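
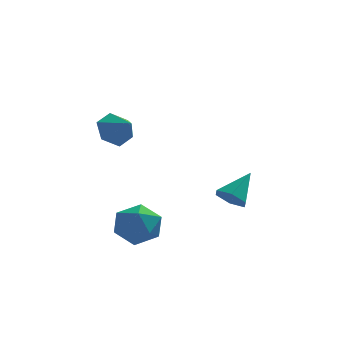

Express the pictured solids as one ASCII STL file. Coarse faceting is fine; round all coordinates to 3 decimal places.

solid 
facet normal -0.472 -0.579 -0.665
outer loop
vertex 4.166 1.476 -3.679
vertex 3.553 1.335 -3.121
vertex 3.499 1.986 -3.65
endloop
endfacet
facet normal 0.532 0.721 -0.445
outer loop
vertex 4.166 1.476 -3.679
vertex 3.499 1.986 -3.65
vertex 4.407 2.385 -1.919
endloop
endfacet
facet normal -0.472 -0.579 -0.665
outer loop
vertex 3.499 1.986 -3.65
vertex 3.553 1.335 -3.121
vertex 2.887 1.845 -3.093
endloop
endfacet
facet normal -0.285 0.956 -0.071
outer loop
vertex 3.499 1.986 -3.65
vertex 2.887 1.845 -3.093
vertex 4.407 2.385 -1.919
endloop
endfacet
facet normal -0.472 -0.580 -0.664
outer loop
vertex 2.887 1.845 -3.093
vertex 3.553 1.335 -3.121
vertex 2.941 1.195 -2.564
endloop
endfacet
facet normal -0.640 0.452 0.621
outer loop
vertex 2.887 1.845 -3.093
vertex 2.941 1.195 -2.564
vertex 4.407 2.385 -1.919
endloop
endfacet
facet normal -0.472 -0.580 -0.664
outer loop
vertex 2.941 1.195 -2.564
vertex 3.553 1.335 -3.121
vertex 3.607 0.685 -2.592
endloop
endfacet
facet normal -0.181 -0.287 0.941
outer loop
vertex 2.941 1.195 -2.564
vertex 3.607 0.685 -2.592
vertex 4.407 2.385 -1.919
endloop
endfacet
facet normal -0.472 -0.580 -0.664
outer loop
vertex 3.607 0.685 -2.592
vertex 3.553 1.335 -3.121
vertex 4.22 0.825 -3.15
endloop
endfacet
facet normal 0.636 -0.524 0.567
outer loop
vertex 3.607 0.685 -2.592
vertex 4.22 0.825 -3.15
vertex 4.407 2.385 -1.919
endloop
endfacet
facet normal -0.472 -0.579 -0.665
outer loop
vertex 4.22 0.825 -3.15
vertex 3.553 1.335 -3.121
vertex 4.166 1.476 -3.679
endloop
endfacet
facet normal 0.992 -0.020 -0.126
outer loop
vertex 4.22 0.825 -3.15
vertex 4.166 1.476 -3.679
vertex 4.407 2.385 -1.919
endloop
endfacet
facet normal -0.260 -0.051 0.964
outer loop
vertex -0.124 -2.253 -2.149
vertex -1.11 -2.803 -2.444
vertex -0.146 -3.418 -2.216
endloop
endfacet
facet normal 0.448 -0.060 0.892
outer loop
vertex -0.124 -2.253 -2.149
vertex -0.146 -3.418 -2.216
vertex 0.768 -2.826 -2.636
endloop
endfacet
facet normal 0.643 0.535 0.548
outer loop
vertex -0.124 -2.253 -2.149
vertex 0.768 -2.826 -2.636
vertex 0.368 -1.845 -3.125
endloop
endfacet
facet normal 0.053 0.911 0.408
outer loop
vertex -0.124 -2.253 -2.149
vertex 0.368 -1.845 -3.125
vertex -0.793 -1.83 -3.007
endloop
endfacet
facet normal -0.506 0.550 0.665
outer loop
vertex -0.124 -2.253 -2.149
vertex -0.793 -1.83 -3.007
vertex -1.11 -2.803 -2.444
endloop
endfacet
facet normal 0.621 -0.617 0.482
outer loop
vertex 0.768 -2.826 -2.636
vertex -0.146 -3.418 -2.216
vertex 0.333 -3.73 -3.233
endloop
endfacet
facet normal -0.527 -0.603 0.599
outer loop
vertex -0.146 -3.418 -2.216
vertex -1.11 -2.803 -2.444
vertex -0.828 -3.715 -3.115
endloop
endfacet
facet normal -0.923 0.368 0.116
outer loop
vertex -1.11 -2.803 -2.444
vertex -0.793 -1.83 -3.007
vertex -1.228 -2.734 -3.604
endloop
endfacet
facet normal -0.018 0.953 -0.301
outer loop
vertex -0.793 -1.83 -3.007
vertex 0.368 -1.845 -3.125
vertex -0.314 -2.142 -4.024
endloop
endfacet
facet normal 0.936 0.344 -0.075
outer loop
vertex 0.368 -1.845 -3.125
vertex 0.768 -2.826 -2.636
vertex 0.65 -2.757 -3.796
endloop
endfacet
facet normal -0.053 -0.911 -0.408
outer loop
vertex -0.336 -3.307 -4.091
vertex 0.333 -3.73 -3.233
vertex -0.828 -3.715 -3.115
endloop
endfacet
facet normal -0.643 -0.535 -0.548
outer loop
vertex -0.336 -3.307 -4.091
vertex -0.828 -3.715 -3.115
vertex -1.228 -2.734 -3.604
endloop
endfacet
facet normal -0.448 0.060 -0.892
outer loop
vertex -0.336 -3.307 -4.091
vertex -1.228 -2.734 -3.604
vertex -0.314 -2.142 -4.024
endloop
endfacet
facet normal 0.260 0.051 -0.964
outer loop
vertex -0.336 -3.307 -4.091
vertex -0.314 -2.142 -4.024
vertex 0.65 -2.757 -3.796
endloop
endfacet
facet normal 0.506 -0.550 -0.665
outer loop
vertex -0.336 -3.307 -4.091
vertex 0.65 -2.757 -3.796
vertex 0.333 -3.73 -3.233
endloop
endfacet
facet normal 0.018 -0.953 0.301
outer loop
vertex -0.828 -3.715 -3.115
vertex 0.333 -3.73 -3.233
vertex -0.146 -3.418 -2.216
endloop
endfacet
facet normal -0.936 -0.344 0.075
outer loop
vertex -1.228 -2.734 -3.604
vertex -0.828 -3.715 -3.115
vertex -1.11 -2.803 -2.444
endloop
endfacet
facet normal -0.621 0.617 -0.482
outer loop
vertex -0.314 -2.142 -4.024
vertex -1.228 -2.734 -3.604
vertex -0.793 -1.83 -3.007
endloop
endfacet
facet normal 0.527 0.603 -0.599
outer loop
vertex 0.65 -2.757 -3.796
vertex -0.314 -2.142 -4.024
vertex 0.368 -1.845 -3.125
endloop
endfacet
facet normal 0.923 -0.368 -0.116
outer loop
vertex 0.333 -3.73 -3.233
vertex 0.65 -2.757 -3.796
vertex 0.768 -2.826 -2.636
endloop
endfacet
facet normal -0.617 0.613 -0.494
outer loop
vertex -0.678 -1.893 2.549
vertex -1.166 -2.626 2.249
vertex -1.395 -2.211 3.049
endloop
endfacet
facet normal 0.474 0.256 0.842
outer loop
vertex -0.678 -1.893 2.549
vertex -1.395 -2.211 3.049
vertex -0.414 -3.374 2.851
endloop
endfacet
facet normal -0.617 0.613 -0.494
outer loop
vertex -1.395 -2.211 3.049
vertex -1.166 -2.626 2.249
vertex -1.883 -2.944 2.749
endloop
endfacet
facet normal -0.150 -0.287 0.946
outer loop
vertex -1.395 -2.211 3.049
vertex -1.883 -2.944 2.749
vertex -0.414 -3.374 2.851
endloop
endfacet
facet normal -0.616 0.614 -0.493
outer loop
vertex -1.883 -2.944 2.749
vertex -1.166 -2.626 2.249
vertex -1.654 -3.358 1.948
endloop
endfacet
facet normal -0.284 -0.882 0.375
outer loop
vertex -1.883 -2.944 2.749
vertex -1.654 -3.358 1.948
vertex -0.414 -3.374 2.851
endloop
endfacet
facet normal -0.616 0.614 -0.493
outer loop
vertex -1.654 -3.358 1.948
vertex -1.166 -2.626 2.249
vertex -0.937 -3.04 1.448
endloop
endfacet
facet normal 0.205 -0.932 -0.298
outer loop
vertex -1.654 -3.358 1.948
vertex -0.937 -3.04 1.448
vertex -0.414 -3.374 2.851
endloop
endfacet
facet normal -0.616 0.614 -0.493
outer loop
vertex -0.937 -3.04 1.448
vertex -1.166 -2.626 2.249
vertex -0.449 -2.308 1.749
endloop
endfacet
facet normal 0.830 -0.388 -0.402
outer loop
vertex -0.937 -3.04 1.448
vertex -0.449 -2.308 1.749
vertex -0.414 -3.374 2.851
endloop
endfacet
facet normal -0.617 0.613 -0.494
outer loop
vertex -0.449 -2.308 1.749
vertex -1.166 -2.626 2.249
vertex -0.678 -1.893 2.549
endloop
endfacet
facet normal 0.964 0.206 0.169
outer loop
vertex -0.449 -2.308 1.749
vertex -0.678 -1.893 2.549
vertex -0.414 -3.374 2.851
endloop
endfacet

endsolid


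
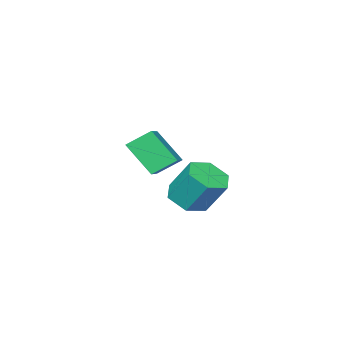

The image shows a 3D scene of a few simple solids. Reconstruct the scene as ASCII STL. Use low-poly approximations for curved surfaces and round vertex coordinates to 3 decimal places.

solid 
facet normal 0.099 -0.563 -0.821
outer loop
vertex 4.309 1.384 -3.003
vertex 3.532 1.519 -3.189
vertex 4.107 2.019 -3.463
endloop
endfacet
facet normal 0.963 0.261 -0.063
outer loop
vertex 4.309 1.384 -3.003
vertex 4.107 2.019 -3.463
vertex 4.164 2.206 -1.805
endloop
endfacet
facet normal 0.964 0.260 -0.062
outer loop
vertex 4.164 2.206 -1.805
vertex 4.107 2.019 -3.463
vertex 3.963 2.841 -2.265
endloop
endfacet
facet normal -0.099 0.563 0.820
outer loop
vertex 4.164 2.206 -1.805
vertex 3.963 2.841 -2.265
vertex 3.388 2.341 -1.991
endloop
endfacet
facet normal 0.099 -0.563 -0.820
outer loop
vertex 4.107 2.019 -3.463
vertex 3.532 1.519 -3.189
vertex 3.331 2.154 -3.649
endloop
endfacet
facet normal 0.266 0.809 -0.523
outer loop
vertex 4.107 2.019 -3.463
vertex 3.331 2.154 -3.649
vertex 3.963 2.841 -2.265
endloop
endfacet
facet normal 0.266 0.810 -0.523
outer loop
vertex 3.963 2.841 -2.265
vertex 3.331 2.154 -3.649
vertex 3.186 2.976 -2.451
endloop
endfacet
facet normal -0.099 0.563 0.821
outer loop
vertex 3.963 2.841 -2.265
vertex 3.186 2.976 -2.451
vertex 3.388 2.341 -1.991
endloop
endfacet
facet normal 0.099 -0.563 -0.820
outer loop
vertex 3.331 2.154 -3.649
vertex 3.532 1.519 -3.189
vertex 2.756 1.654 -3.375
endloop
endfacet
facet normal -0.697 0.549 -0.461
outer loop
vertex 3.331 2.154 -3.649
vertex 2.756 1.654 -3.375
vertex 3.186 2.976 -2.451
endloop
endfacet
facet normal -0.697 0.549 -0.461
outer loop
vertex 3.186 2.976 -2.451
vertex 2.756 1.654 -3.375
vertex 2.611 2.476 -2.177
endloop
endfacet
facet normal -0.099 0.563 0.821
outer loop
vertex 3.186 2.976 -2.451
vertex 2.611 2.476 -2.177
vertex 3.388 2.341 -1.991
endloop
endfacet
facet normal 0.099 -0.563 -0.820
outer loop
vertex 2.756 1.654 -3.375
vertex 3.532 1.519 -3.189
vertex 2.957 1.019 -2.915
endloop
endfacet
facet normal -0.964 -0.260 0.062
outer loop
vertex 2.756 1.654 -3.375
vertex 2.957 1.019 -2.915
vertex 2.611 2.476 -2.177
endloop
endfacet
facet normal -0.963 -0.261 0.063
outer loop
vertex 2.611 2.476 -2.177
vertex 2.957 1.019 -2.915
vertex 2.813 1.841 -1.717
endloop
endfacet
facet normal -0.099 0.563 0.821
outer loop
vertex 2.611 2.476 -2.177
vertex 2.813 1.841 -1.717
vertex 3.388 2.341 -1.991
endloop
endfacet
facet normal 0.099 -0.563 -0.821
outer loop
vertex 2.957 1.019 -2.915
vertex 3.532 1.519 -3.189
vertex 3.734 0.884 -2.729
endloop
endfacet
facet normal -0.266 -0.809 0.523
outer loop
vertex 2.957 1.019 -2.915
vertex 3.734 0.884 -2.729
vertex 2.813 1.841 -1.717
endloop
endfacet
facet normal -0.266 -0.810 0.523
outer loop
vertex 2.813 1.841 -1.717
vertex 3.734 0.884 -2.729
vertex 3.589 1.706 -1.531
endloop
endfacet
facet normal -0.099 0.563 0.820
outer loop
vertex 2.813 1.841 -1.717
vertex 3.589 1.706 -1.531
vertex 3.388 2.341 -1.991
endloop
endfacet
facet normal 0.099 -0.563 -0.821
outer loop
vertex 3.734 0.884 -2.729
vertex 3.532 1.519 -3.189
vertex 4.309 1.384 -3.003
endloop
endfacet
facet normal 0.697 -0.549 0.461
outer loop
vertex 3.734 0.884 -2.729
vertex 4.309 1.384 -3.003
vertex 3.589 1.706 -1.531
endloop
endfacet
facet normal 0.697 -0.549 0.461
outer loop
vertex 3.589 1.706 -1.531
vertex 4.309 1.384 -3.003
vertex 4.164 2.206 -1.805
endloop
endfacet
facet normal -0.099 0.563 0.820
outer loop
vertex 3.589 1.706 -1.531
vertex 4.164 2.206 -1.805
vertex 3.388 2.341 -1.991
endloop
endfacet
facet normal -0.647 0.512 0.564
outer loop
vertex 1.408 -2.058 -1.539
vertex 2.604 -1.109 -1.028
vertex 1.143 -1.083 -2.728
endloop
endfacet
facet normal -0.743 -0.589 -0.318
outer loop
vertex 1.836 -1.631 -3.332
vertex 1.408 -2.058 -1.539
vertex 1.143 -1.083 -2.728
endloop
endfacet
facet normal -0.648 0.512 0.564
outer loop
vertex 1.143 -1.083 -2.728
vertex 2.604 -1.109 -1.028
vertex 2.339 -0.134 -2.216
endloop
endfacet
facet normal -0.170 0.625 -0.762
outer loop
vertex 2.339 -0.134 -2.216
vertex 1.836 -1.631 -3.332
vertex 1.143 -1.083 -2.728
endloop
endfacet
facet normal 0.170 -0.625 0.762
outer loop
vertex 1.408 -2.058 -1.539
vertex 3.297 -1.657 -1.632
vertex 2.604 -1.109 -1.028
endloop
endfacet
facet normal -0.743 -0.589 -0.318
outer loop
vertex 2.101 -2.606 -2.144
vertex 1.408 -2.058 -1.539
vertex 1.836 -1.631 -3.332
endloop
endfacet
facet normal 0.170 -0.625 0.761
outer loop
vertex 2.101 -2.606 -2.144
vertex 3.297 -1.657 -1.632
vertex 1.408 -2.058 -1.539
endloop
endfacet
facet normal 0.743 0.589 0.318
outer loop
vertex 2.604 -1.109 -1.028
vertex 3.297 -1.657 -1.632
vertex 2.339 -0.134 -2.216
endloop
endfacet
facet normal -0.171 0.625 -0.762
outer loop
vertex 3.032 -0.682 -2.821
vertex 1.836 -1.631 -3.332
vertex 2.339 -0.134 -2.216
endloop
endfacet
facet normal 0.743 0.589 0.317
outer loop
vertex 2.339 -0.134 -2.216
vertex 3.297 -1.657 -1.632
vertex 3.032 -0.682 -2.821
endloop
endfacet
facet normal 0.647 -0.512 -0.565
outer loop
vertex 3.032 -0.682 -2.821
vertex 2.101 -2.606 -2.144
vertex 1.836 -1.631 -3.332
endloop
endfacet
facet normal 0.648 -0.512 -0.564
outer loop
vertex 3.297 -1.657 -1.632
vertex 2.101 -2.606 -2.144
vertex 3.032 -0.682 -2.821
endloop
endfacet

endsolid


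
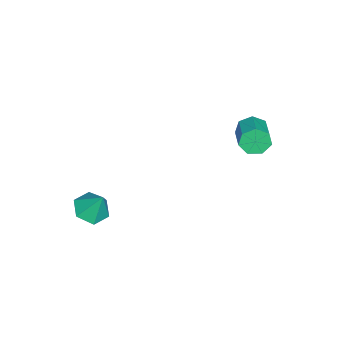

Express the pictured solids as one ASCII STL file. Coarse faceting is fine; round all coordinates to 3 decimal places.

solid 
facet normal -0.147 -0.444 -0.884
outer loop
vertex 4.333 -3.84 1.271
vertex 3.568 -4.25 1.604
vertex 3.509 -3.416 1.195
endloop
endfacet
facet normal 0.457 0.889 0.004
outer loop
vertex 4.333 -3.84 1.271
vertex 3.509 -3.416 1.195
vertex 3.792 -3.57 2.956
endloop
endfacet
facet normal -0.147 -0.444 -0.884
outer loop
vertex 3.509 -3.416 1.195
vertex 3.568 -4.25 1.604
vertex 2.743 -3.826 1.528
endloop
endfacet
facet normal -0.417 0.897 0.145
outer loop
vertex 3.509 -3.416 1.195
vertex 2.743 -3.826 1.528
vertex 3.792 -3.57 2.956
endloop
endfacet
facet normal -0.147 -0.444 -0.884
outer loop
vertex 2.743 -3.826 1.528
vertex 3.568 -4.25 1.604
vertex 2.802 -4.659 1.937
endloop
endfacet
facet normal -0.805 0.214 0.553
outer loop
vertex 2.743 -3.826 1.528
vertex 2.802 -4.659 1.937
vertex 3.792 -3.57 2.956
endloop
endfacet
facet normal -0.148 -0.443 -0.884
outer loop
vertex 2.802 -4.659 1.937
vertex 3.568 -4.25 1.604
vertex 3.626 -5.083 2.012
endloop
endfacet
facet normal -0.320 -0.476 0.819
outer loop
vertex 2.802 -4.659 1.937
vertex 3.626 -5.083 2.012
vertex 3.792 -3.57 2.956
endloop
endfacet
facet normal -0.146 -0.443 -0.884
outer loop
vertex 3.626 -5.083 2.012
vertex 3.568 -4.25 1.604
vertex 4.392 -4.673 1.68
endloop
endfacet
facet normal 0.553 -0.484 0.678
outer loop
vertex 3.626 -5.083 2.012
vertex 4.392 -4.673 1.68
vertex 3.792 -3.57 2.956
endloop
endfacet
facet normal -0.147 -0.444 -0.884
outer loop
vertex 4.392 -4.673 1.68
vertex 3.568 -4.25 1.604
vertex 4.333 -3.84 1.271
endloop
endfacet
facet normal 0.942 0.199 0.270
outer loop
vertex 4.392 -4.673 1.68
vertex 4.333 -3.84 1.271
vertex 3.792 -3.57 2.956
endloop
endfacet
facet normal -0.875 -0.382 -0.297
outer loop
vertex -2.597 1.135 2.574
vertex -2.945 1.404 3.255
vertex -2.869 1.783 2.543
endloop
endfacet
facet normal 0.291 0.076 -0.954
outer loop
vertex -2.597 1.135 2.574
vertex -2.869 1.783 2.543
vertex -1.328 1.688 3.005
endloop
endfacet
facet normal 0.291 0.076 -0.954
outer loop
vertex -1.328 1.688 3.005
vertex -2.869 1.783 2.543
vertex -1.599 2.336 2.974
endloop
endfacet
facet normal 0.876 0.380 0.297
outer loop
vertex -1.328 1.688 3.005
vertex -1.599 2.336 2.974
vertex -1.675 1.956 3.685
endloop
endfacet
facet normal -0.876 -0.381 -0.296
outer loop
vertex -2.869 1.783 2.543
vertex -2.945 1.404 3.255
vertex -3.197 2.145 3.048
endloop
endfacet
facet normal -0.121 0.768 -0.629
outer loop
vertex -2.869 1.783 2.543
vertex -3.197 2.145 3.048
vertex -1.599 2.336 2.974
endloop
endfacet
facet normal -0.121 0.768 -0.629
outer loop
vertex -1.599 2.336 2.974
vertex -3.197 2.145 3.048
vertex -1.928 2.698 3.479
endloop
endfacet
facet normal 0.875 0.381 0.297
outer loop
vertex -1.599 2.336 2.974
vertex -1.928 2.698 3.479
vertex -1.675 1.956 3.685
endloop
endfacet
facet normal -0.876 -0.381 -0.297
outer loop
vertex -3.197 2.145 3.048
vertex -2.945 1.404 3.255
vertex -3.336 1.949 3.709
endloop
endfacet
facet normal -0.441 0.881 0.169
outer loop
vertex -3.197 2.145 3.048
vertex -3.336 1.949 3.709
vertex -1.928 2.698 3.479
endloop
endfacet
facet normal -0.441 0.881 0.170
outer loop
vertex -1.928 2.698 3.479
vertex -3.336 1.949 3.709
vertex -2.067 2.501 4.139
endloop
endfacet
facet normal 0.875 0.381 0.298
outer loop
vertex -1.928 2.698 3.479
vertex -2.067 2.501 4.139
vertex -1.675 1.956 3.685
endloop
endfacet
facet normal -0.876 -0.381 -0.297
outer loop
vertex -3.336 1.949 3.709
vertex -2.945 1.404 3.255
vertex -3.18 1.342 4.027
endloop
endfacet
facet normal -0.429 0.330 0.841
outer loop
vertex -3.336 1.949 3.709
vertex -3.18 1.342 4.027
vertex -2.067 2.501 4.139
endloop
endfacet
facet normal -0.429 0.331 0.840
outer loop
vertex -2.067 2.501 4.139
vertex -3.18 1.342 4.027
vertex -1.91 1.895 4.458
endloop
endfacet
facet normal 0.875 0.383 0.296
outer loop
vertex -2.067 2.501 4.139
vertex -1.91 1.895 4.458
vertex -1.675 1.956 3.685
endloop
endfacet
facet normal -0.876 -0.381 -0.297
outer loop
vertex -3.18 1.342 4.027
vertex -2.945 1.404 3.255
vertex -2.847 0.782 3.764
endloop
endfacet
facet normal -0.094 -0.469 0.878
outer loop
vertex -3.18 1.342 4.027
vertex -2.847 0.782 3.764
vertex -1.91 1.895 4.458
endloop
endfacet
facet normal -0.095 -0.468 0.879
outer loop
vertex -1.91 1.895 4.458
vertex -2.847 0.782 3.764
vertex -1.577 1.334 4.195
endloop
endfacet
facet normal 0.876 0.381 0.296
outer loop
vertex -1.91 1.895 4.458
vertex -1.577 1.334 4.195
vertex -1.675 1.956 3.685
endloop
endfacet
facet normal -0.875 -0.381 -0.297
outer loop
vertex -2.847 0.782 3.764
vertex -2.945 1.404 3.255
vertex -2.587 0.69 3.117
endloop
endfacet
facet normal 0.311 -0.915 0.255
outer loop
vertex -2.847 0.782 3.764
vertex -2.587 0.69 3.117
vertex -1.577 1.334 4.195
endloop
endfacet
facet normal 0.313 -0.915 0.254
outer loop
vertex -1.577 1.334 4.195
vertex -2.587 0.69 3.117
vertex -1.318 1.243 3.548
endloop
endfacet
facet normal 0.875 0.381 0.297
outer loop
vertex -1.577 1.334 4.195
vertex -1.318 1.243 3.548
vertex -1.675 1.956 3.685
endloop
endfacet
facet normal -0.875 -0.382 -0.297
outer loop
vertex -2.587 0.69 3.117
vertex -2.945 1.404 3.255
vertex -2.597 1.135 2.574
endloop
endfacet
facet normal 0.483 -0.673 -0.560
outer loop
vertex -2.587 0.69 3.117
vertex -2.597 1.135 2.574
vertex -1.318 1.243 3.548
endloop
endfacet
facet normal 0.483 -0.673 -0.560
outer loop
vertex -1.318 1.243 3.548
vertex -2.597 1.135 2.574
vertex -1.328 1.688 3.005
endloop
endfacet
facet normal 0.876 0.381 0.296
outer loop
vertex -1.318 1.243 3.548
vertex -1.328 1.688 3.005
vertex -1.675 1.956 3.685
endloop
endfacet

endsolid


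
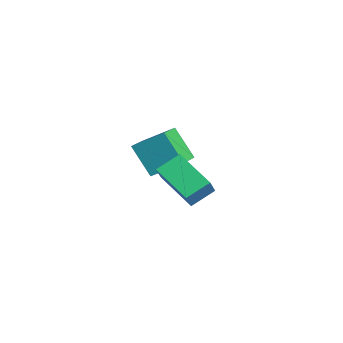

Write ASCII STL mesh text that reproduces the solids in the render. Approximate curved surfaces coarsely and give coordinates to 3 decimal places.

solid 
facet normal -0.777 0.559 -0.290
outer loop
vertex -4.108 -3.232 -1.873
vertex -3.5 -1.867 -0.869
vertex -3.103 -2.599 -3.343
endloop
endfacet
facet normal -0.338 -0.758 -0.557
outer loop
vertex -2.0 -3.393 -2.931
vertex -4.108 -3.232 -1.873
vertex -3.103 -2.599 -3.343
endloop
endfacet
facet normal -0.777 0.559 -0.290
outer loop
vertex -3.103 -2.599 -3.343
vertex -3.5 -1.867 -0.869
vertex -2.495 -1.234 -2.339
endloop
endfacet
facet normal 0.532 0.335 -0.778
outer loop
vertex -2.495 -1.234 -2.339
vertex -2.0 -3.393 -2.931
vertex -3.103 -2.599 -3.343
endloop
endfacet
facet normal -0.532 -0.335 0.778
outer loop
vertex -4.108 -3.232 -1.873
vertex -2.397 -2.661 -0.457
vertex -3.5 -1.867 -0.869
endloop
endfacet
facet normal -0.338 -0.758 -0.557
outer loop
vertex -3.005 -4.026 -1.461
vertex -4.108 -3.232 -1.873
vertex -2.0 -3.393 -2.931
endloop
endfacet
facet normal -0.532 -0.335 0.778
outer loop
vertex -3.005 -4.026 -1.461
vertex -2.397 -2.661 -0.457
vertex -4.108 -3.232 -1.873
endloop
endfacet
facet normal 0.338 0.758 0.557
outer loop
vertex -3.5 -1.867 -0.869
vertex -2.397 -2.661 -0.457
vertex -2.495 -1.234 -2.339
endloop
endfacet
facet normal 0.532 0.335 -0.778
outer loop
vertex -1.392 -2.028 -1.927
vertex -2.0 -3.393 -2.931
vertex -2.495 -1.234 -2.339
endloop
endfacet
facet normal 0.338 0.758 0.557
outer loop
vertex -2.495 -1.234 -2.339
vertex -2.397 -2.661 -0.457
vertex -1.392 -2.028 -1.927
endloop
endfacet
facet normal 0.777 -0.559 0.290
outer loop
vertex -1.392 -2.028 -1.927
vertex -3.005 -4.026 -1.461
vertex -2.0 -3.393 -2.931
endloop
endfacet
facet normal 0.777 -0.559 0.290
outer loop
vertex -2.397 -2.661 -0.457
vertex -3.005 -4.026 -1.461
vertex -1.392 -2.028 -1.927
endloop
endfacet
facet normal -0.527 0.329 -0.784
outer loop
vertex 0.562 -2.516 -0.635
vertex 2.339 -1.668 -1.473
vertex 0.798 -3.63 -1.262
endloop
endfacet
facet normal -0.830 -0.397 0.392
outer loop
vertex 1.441 -4.032 -0.307
vertex 0.562 -2.516 -0.635
vertex 0.798 -3.63 -1.262
endloop
endfacet
facet normal -0.527 0.330 -0.783
outer loop
vertex 0.798 -3.63 -1.262
vertex 2.339 -1.668 -1.473
vertex 2.575 -2.782 -2.101
endloop
endfacet
facet normal 0.181 -0.857 -0.483
outer loop
vertex 2.575 -2.782 -2.101
vertex 1.441 -4.032 -0.307
vertex 0.798 -3.63 -1.262
endloop
endfacet
facet normal -0.181 0.857 0.483
outer loop
vertex 0.562 -2.516 -0.635
vertex 2.982 -2.07 -0.518
vertex 2.339 -1.668 -1.473
endloop
endfacet
facet normal -0.830 -0.397 0.392
outer loop
vertex 1.205 -2.918 0.321
vertex 0.562 -2.516 -0.635
vertex 1.441 -4.032 -0.307
endloop
endfacet
facet normal -0.181 0.857 0.482
outer loop
vertex 1.205 -2.918 0.321
vertex 2.982 -2.07 -0.518
vertex 0.562 -2.516 -0.635
endloop
endfacet
facet normal 0.830 0.397 -0.392
outer loop
vertex 2.339 -1.668 -1.473
vertex 2.982 -2.07 -0.518
vertex 2.575 -2.782 -2.101
endloop
endfacet
facet normal 0.181 -0.857 -0.482
outer loop
vertex 3.218 -3.184 -1.145
vertex 1.441 -4.032 -0.307
vertex 2.575 -2.782 -2.101
endloop
endfacet
facet normal 0.830 0.396 -0.392
outer loop
vertex 2.575 -2.782 -2.101
vertex 2.982 -2.07 -0.518
vertex 3.218 -3.184 -1.145
endloop
endfacet
facet normal 0.527 -0.330 0.783
outer loop
vertex 3.218 -3.184 -1.145
vertex 1.205 -2.918 0.321
vertex 1.441 -4.032 -0.307
endloop
endfacet
facet normal 0.527 -0.329 0.783
outer loop
vertex 2.982 -2.07 -0.518
vertex 1.205 -2.918 0.321
vertex 3.218 -3.184 -1.145
endloop
endfacet

endsolid


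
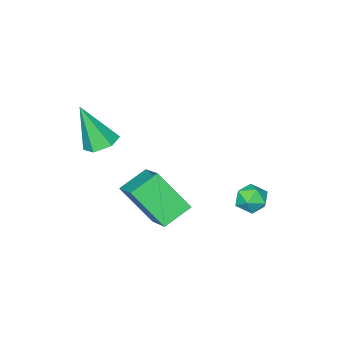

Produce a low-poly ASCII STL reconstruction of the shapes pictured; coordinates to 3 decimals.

solid 
facet normal 0.263 0.769 0.582
outer loop
vertex -0.922 3.542 -2.468
vertex -0.889 3.11 -1.912
vertex -0.318 3.216 -2.31
endloop
endfacet
facet normal 0.491 0.867 -0.087
outer loop
vertex -0.922 3.542 -2.468
vertex -0.318 3.216 -2.31
vertex -0.527 3.267 -2.981
endloop
endfacet
facet normal -0.079 0.852 -0.517
outer loop
vertex -0.922 3.542 -2.468
vertex -0.527 3.267 -2.981
vertex -1.227 3.192 -2.998
endloop
endfacet
facet normal -0.658 0.745 -0.114
outer loop
vertex -0.922 3.542 -2.468
vertex -1.227 3.192 -2.998
vertex -1.451 3.095 -2.337
endloop
endfacet
facet normal -0.446 0.694 0.565
outer loop
vertex -0.922 3.542 -2.468
vertex -1.451 3.095 -2.337
vertex -0.889 3.11 -1.912
endloop
endfacet
facet normal 0.912 0.318 -0.260
outer loop
vertex -0.527 3.267 -2.981
vertex -0.318 3.216 -2.31
vertex -0.249 2.665 -2.743
endloop
endfacet
facet normal 0.544 0.160 0.824
outer loop
vertex -0.318 3.216 -2.31
vertex -0.889 3.11 -1.912
vertex -0.473 2.568 -2.082
endloop
endfacet
facet normal -0.603 0.036 0.797
outer loop
vertex -0.889 3.11 -1.912
vertex -1.451 3.095 -2.337
vertex -1.173 2.493 -2.099
endloop
endfacet
facet normal -0.946 0.120 -0.303
outer loop
vertex -1.451 3.095 -2.337
vertex -1.227 3.192 -2.998
vertex -1.382 2.544 -2.77
endloop
endfacet
facet normal -0.008 0.294 -0.956
outer loop
vertex -1.227 3.192 -2.998
vertex -0.527 3.267 -2.981
vertex -0.811 2.65 -3.168
endloop
endfacet
facet normal 0.658 -0.745 0.114
outer loop
vertex -0.778 2.218 -2.612
vertex -0.249 2.665 -2.743
vertex -0.473 2.568 -2.082
endloop
endfacet
facet normal 0.079 -0.852 0.517
outer loop
vertex -0.778 2.218 -2.612
vertex -0.473 2.568 -2.082
vertex -1.173 2.493 -2.099
endloop
endfacet
facet normal -0.491 -0.867 0.087
outer loop
vertex -0.778 2.218 -2.612
vertex -1.173 2.493 -2.099
vertex -1.382 2.544 -2.77
endloop
endfacet
facet normal -0.263 -0.769 -0.582
outer loop
vertex -0.778 2.218 -2.612
vertex -1.382 2.544 -2.77
vertex -0.811 2.65 -3.168
endloop
endfacet
facet normal 0.446 -0.694 -0.565
outer loop
vertex -0.778 2.218 -2.612
vertex -0.811 2.65 -3.168
vertex -0.249 2.665 -2.743
endloop
endfacet
facet normal 0.946 -0.120 0.303
outer loop
vertex -0.473 2.568 -2.082
vertex -0.249 2.665 -2.743
vertex -0.318 3.216 -2.31
endloop
endfacet
facet normal 0.008 -0.294 0.956
outer loop
vertex -1.173 2.493 -2.099
vertex -0.473 2.568 -2.082
vertex -0.889 3.11 -1.912
endloop
endfacet
facet normal -0.912 -0.318 0.260
outer loop
vertex -1.382 2.544 -2.77
vertex -1.173 2.493 -2.099
vertex -1.451 3.095 -2.337
endloop
endfacet
facet normal -0.544 -0.160 -0.824
outer loop
vertex -0.811 2.65 -3.168
vertex -1.382 2.544 -2.77
vertex -1.227 3.192 -2.998
endloop
endfacet
facet normal 0.603 -0.036 -0.797
outer loop
vertex -0.249 2.665 -2.743
vertex -0.811 2.65 -3.168
vertex -0.527 3.267 -2.981
endloop
endfacet
facet normal -0.891 0.123 0.438
outer loop
vertex 1.864 0.789 -0.914
vertex 1.307 1.992 -2.385
vertex 1.235 -0.592 -1.806
endloop
endfacet
facet normal 0.281 -0.608 0.743
outer loop
vertex 2.393 -0.752 -2.375
vertex 1.864 0.789 -0.914
vertex 1.235 -0.592 -1.806
endloop
endfacet
facet normal -0.891 0.123 0.438
outer loop
vertex 1.235 -0.592 -1.806
vertex 1.307 1.992 -2.385
vertex 0.678 0.611 -3.277
endloop
endfacet
facet normal -0.357 -0.785 -0.506
outer loop
vertex 0.678 0.611 -3.277
vertex 2.393 -0.752 -2.375
vertex 1.235 -0.592 -1.806
endloop
endfacet
facet normal 0.357 0.785 0.506
outer loop
vertex 1.864 0.789 -0.914
vertex 2.465 1.832 -2.954
vertex 1.307 1.992 -2.385
endloop
endfacet
facet normal 0.281 -0.608 0.743
outer loop
vertex 3.022 0.629 -1.483
vertex 1.864 0.789 -0.914
vertex 2.393 -0.752 -2.375
endloop
endfacet
facet normal 0.357 0.785 0.506
outer loop
vertex 3.022 0.629 -1.483
vertex 2.465 1.832 -2.954
vertex 1.864 0.789 -0.914
endloop
endfacet
facet normal -0.281 0.608 -0.743
outer loop
vertex 1.307 1.992 -2.385
vertex 2.465 1.832 -2.954
vertex 0.678 0.611 -3.277
endloop
endfacet
facet normal -0.357 -0.785 -0.506
outer loop
vertex 1.836 0.451 -3.846
vertex 2.393 -0.752 -2.375
vertex 0.678 0.611 -3.277
endloop
endfacet
facet normal -0.281 0.608 -0.743
outer loop
vertex 0.678 0.611 -3.277
vertex 2.465 1.832 -2.954
vertex 1.836 0.451 -3.846
endloop
endfacet
facet normal 0.891 -0.123 -0.438
outer loop
vertex 1.836 0.451 -3.846
vertex 3.022 0.629 -1.483
vertex 2.393 -0.752 -2.375
endloop
endfacet
facet normal 0.891 -0.123 -0.438
outer loop
vertex 2.465 1.832 -2.954
vertex 3.022 0.629 -1.483
vertex 1.836 0.451 -3.846
endloop
endfacet
facet normal -0.194 0.375 -0.907
outer loop
vertex 3.671 -1.197 0.204
vertex 3.102 -0.846 0.471
vertex 3.749 -0.53 0.463
endloop
endfacet
facet normal 0.988 -0.142 0.068
outer loop
vertex 3.671 -1.197 0.204
vertex 3.749 -0.53 0.463
vertex 3.478 -1.574 2.229
endloop
endfacet
facet normal -0.194 0.375 -0.907
outer loop
vertex 3.749 -0.53 0.463
vertex 3.102 -0.846 0.471
vertex 3.18 -0.179 0.73
endloop
endfacet
facet normal 0.613 0.636 0.470
outer loop
vertex 3.749 -0.53 0.463
vertex 3.18 -0.179 0.73
vertex 3.478 -1.574 2.229
endloop
endfacet
facet normal -0.194 0.375 -0.907
outer loop
vertex 3.18 -0.179 0.73
vertex 3.102 -0.846 0.471
vertex 2.533 -0.495 0.738
endloop
endfacet
facet normal -0.315 0.663 0.679
outer loop
vertex 3.18 -0.179 0.73
vertex 2.533 -0.495 0.738
vertex 3.478 -1.574 2.229
endloop
endfacet
facet normal -0.193 0.376 -0.906
outer loop
vertex 2.533 -0.495 0.738
vertex 3.102 -0.846 0.471
vertex 2.455 -1.162 0.478
endloop
endfacet
facet normal -0.869 -0.088 0.487
outer loop
vertex 2.533 -0.495 0.738
vertex 2.455 -1.162 0.478
vertex 3.478 -1.574 2.229
endloop
endfacet
facet normal -0.193 0.376 -0.906
outer loop
vertex 2.455 -1.162 0.478
vertex 3.102 -0.846 0.471
vertex 3.024 -1.513 0.211
endloop
endfacet
facet normal -0.494 -0.865 0.085
outer loop
vertex 2.455 -1.162 0.478
vertex 3.024 -1.513 0.211
vertex 3.478 -1.574 2.229
endloop
endfacet
facet normal -0.193 0.376 -0.906
outer loop
vertex 3.024 -1.513 0.211
vertex 3.102 -0.846 0.471
vertex 3.671 -1.197 0.204
endloop
endfacet
facet normal 0.434 -0.892 -0.125
outer loop
vertex 3.024 -1.513 0.211
vertex 3.671 -1.197 0.204
vertex 3.478 -1.574 2.229
endloop
endfacet

endsolid


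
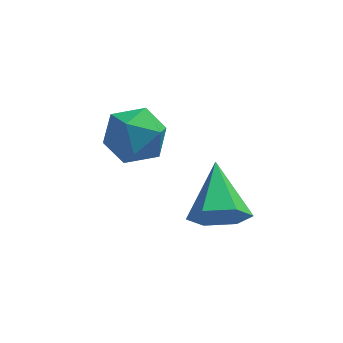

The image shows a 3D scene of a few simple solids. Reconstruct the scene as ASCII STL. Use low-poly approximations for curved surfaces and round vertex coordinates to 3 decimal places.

solid 
facet normal -0.575 0.817 -0.042
outer loop
vertex -3.635 2.155 -1.487
vertex -4.518 1.507 -2.0
vertex -4.463 1.607 -0.796
endloop
endfacet
facet normal -0.131 0.847 0.515
outer loop
vertex -3.635 2.155 -1.487
vertex -4.463 1.607 -0.796
vertex -3.298 1.59 -0.473
endloop
endfacet
facet normal 0.538 0.800 0.267
outer loop
vertex -3.635 2.155 -1.487
vertex -3.298 1.59 -0.473
vertex -2.633 1.478 -1.477
endloop
endfacet
facet normal 0.505 0.741 -0.443
outer loop
vertex -3.635 2.155 -1.487
vertex -2.633 1.478 -1.477
vertex -3.387 1.428 -2.421
endloop
endfacet
facet normal -0.183 0.752 -0.634
outer loop
vertex -3.635 2.155 -1.487
vertex -3.387 1.428 -2.421
vertex -4.518 1.507 -2.0
endloop
endfacet
facet normal -0.253 0.277 0.927
outer loop
vertex -3.298 1.59 -0.473
vertex -4.463 1.607 -0.796
vertex -3.973 0.592 -0.359
endloop
endfacet
facet normal -0.973 0.229 0.025
outer loop
vertex -4.463 1.607 -0.796
vertex -4.518 1.507 -2.0
vertex -4.727 0.542 -1.303
endloop
endfacet
facet normal -0.339 0.123 -0.933
outer loop
vertex -4.518 1.507 -2.0
vertex -3.387 1.428 -2.421
vertex -4.062 0.43 -2.307
endloop
endfacet
facet normal 0.774 0.105 -0.624
outer loop
vertex -3.387 1.428 -2.421
vertex -2.633 1.478 -1.477
vertex -2.897 0.413 -1.984
endloop
endfacet
facet normal 0.827 0.200 0.525
outer loop
vertex -2.633 1.478 -1.477
vertex -3.298 1.59 -0.473
vertex -2.842 0.513 -0.78
endloop
endfacet
facet normal -0.505 -0.741 0.443
outer loop
vertex -3.725 -0.135 -1.293
vertex -3.973 0.592 -0.359
vertex -4.727 0.542 -1.303
endloop
endfacet
facet normal -0.538 -0.800 -0.267
outer loop
vertex -3.725 -0.135 -1.293
vertex -4.727 0.542 -1.303
vertex -4.062 0.43 -2.307
endloop
endfacet
facet normal 0.131 -0.847 -0.515
outer loop
vertex -3.725 -0.135 -1.293
vertex -4.062 0.43 -2.307
vertex -2.897 0.413 -1.984
endloop
endfacet
facet normal 0.575 -0.817 0.042
outer loop
vertex -3.725 -0.135 -1.293
vertex -2.897 0.413 -1.984
vertex -2.842 0.513 -0.78
endloop
endfacet
facet normal 0.183 -0.752 0.634
outer loop
vertex -3.725 -0.135 -1.293
vertex -2.842 0.513 -0.78
vertex -3.973 0.592 -0.359
endloop
endfacet
facet normal -0.774 -0.105 0.624
outer loop
vertex -4.727 0.542 -1.303
vertex -3.973 0.592 -0.359
vertex -4.463 1.607 -0.796
endloop
endfacet
facet normal -0.827 -0.200 -0.525
outer loop
vertex -4.062 0.43 -2.307
vertex -4.727 0.542 -1.303
vertex -4.518 1.507 -2.0
endloop
endfacet
facet normal 0.253 -0.277 -0.927
outer loop
vertex -2.897 0.413 -1.984
vertex -4.062 0.43 -2.307
vertex -3.387 1.428 -2.421
endloop
endfacet
facet normal 0.973 -0.229 -0.025
outer loop
vertex -2.842 0.513 -0.78
vertex -2.897 0.413 -1.984
vertex -2.633 1.478 -1.477
endloop
endfacet
facet normal 0.339 -0.123 0.933
outer loop
vertex -3.973 0.592 -0.359
vertex -2.842 0.513 -0.78
vertex -3.298 1.59 -0.473
endloop
endfacet
facet normal 0.018 -0.896 -0.443
outer loop
vertex -0.515 -2.443 -2.786
vertex -1.091 -2.847 -1.993
vertex -1.573 -2.436 -2.843
endloop
endfacet
facet normal 0.040 0.757 -0.653
outer loop
vertex -0.515 -2.443 -2.786
vertex -1.573 -2.436 -2.843
vertex -1.129 -0.893 -1.027
endloop
endfacet
facet normal 0.017 -0.896 -0.443
outer loop
vertex -1.573 -2.436 -2.843
vertex -1.091 -2.847 -1.993
vertex -2.149 -2.839 -2.05
endloop
endfacet
facet normal -0.780 0.558 -0.283
outer loop
vertex -1.573 -2.436 -2.843
vertex -2.149 -2.839 -2.05
vertex -1.129 -0.893 -1.027
endloop
endfacet
facet normal 0.017 -0.896 -0.444
outer loop
vertex -2.149 -2.839 -2.05
vertex -1.091 -2.847 -1.993
vertex -1.667 -3.25 -1.201
endloop
endfacet
facet normal -0.827 0.149 0.542
outer loop
vertex -2.149 -2.839 -2.05
vertex -1.667 -3.25 -1.201
vertex -1.129 -0.893 -1.027
endloop
endfacet
facet normal 0.017 -0.896 -0.444
outer loop
vertex -1.667 -3.25 -1.201
vertex -1.091 -2.847 -1.993
vertex -0.609 -3.258 -1.144
endloop
endfacet
facet normal -0.054 -0.061 0.997
outer loop
vertex -1.667 -3.25 -1.201
vertex -0.609 -3.258 -1.144
vertex -1.129 -0.893 -1.027
endloop
endfacet
facet normal 0.018 -0.896 -0.444
outer loop
vertex -0.609 -3.258 -1.144
vertex -1.091 -2.847 -1.993
vertex -0.033 -2.854 -1.937
endloop
endfacet
facet normal 0.767 0.138 0.627
outer loop
vertex -0.609 -3.258 -1.144
vertex -0.033 -2.854 -1.937
vertex -1.129 -0.893 -1.027
endloop
endfacet
facet normal 0.018 -0.896 -0.444
outer loop
vertex -0.033 -2.854 -1.937
vertex -1.091 -2.847 -1.993
vertex -0.515 -2.443 -2.786
endloop
endfacet
facet normal 0.814 0.546 -0.197
outer loop
vertex -0.033 -2.854 -1.937
vertex -0.515 -2.443 -2.786
vertex -1.129 -0.893 -1.027
endloop
endfacet

endsolid


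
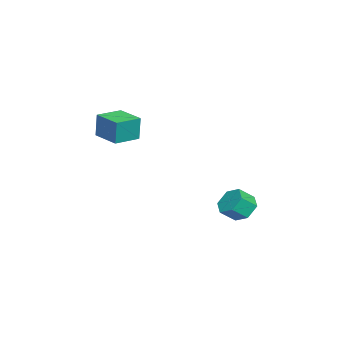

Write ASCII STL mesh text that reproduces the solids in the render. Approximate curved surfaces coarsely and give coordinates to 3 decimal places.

solid 
facet normal -0.416 0.656 -0.630
outer loop
vertex -0.146 4.722 -2.649
vertex -0.638 3.977 -3.1
vertex -1.054 4.455 -2.327
endloop
endfacet
facet normal 0.043 0.705 0.707
outer loop
vertex -0.146 4.722 -2.649
vertex -1.054 4.455 -2.327
vertex 0.37 3.908 -1.869
endloop
endfacet
facet normal 0.044 0.706 0.707
outer loop
vertex 0.37 3.908 -1.869
vertex -1.054 4.455 -2.327
vertex -0.538 3.641 -1.546
endloop
endfacet
facet normal 0.417 -0.656 0.629
outer loop
vertex 0.37 3.908 -1.869
vertex -0.538 3.641 -1.546
vertex -0.122 3.163 -2.32
endloop
endfacet
facet normal -0.416 0.656 -0.630
outer loop
vertex -1.054 4.455 -2.327
vertex -0.638 3.977 -3.1
vertex -1.546 3.71 -2.778
endloop
endfacet
facet normal -0.765 0.122 0.633
outer loop
vertex -1.054 4.455 -2.327
vertex -1.546 3.71 -2.778
vertex -0.538 3.641 -1.546
endloop
endfacet
facet normal -0.765 0.122 0.633
outer loop
vertex -0.538 3.641 -1.546
vertex -1.546 3.71 -2.778
vertex -1.03 2.896 -1.997
endloop
endfacet
facet normal 0.417 -0.656 0.629
outer loop
vertex -0.538 3.641 -1.546
vertex -1.03 2.896 -1.997
vertex -0.122 3.163 -2.32
endloop
endfacet
facet normal -0.416 0.656 -0.630
outer loop
vertex -1.546 3.71 -2.778
vertex -0.638 3.977 -3.1
vertex -1.13 3.232 -3.551
endloop
endfacet
facet normal -0.809 -0.584 -0.074
outer loop
vertex -1.546 3.71 -2.778
vertex -1.13 3.232 -3.551
vertex -1.03 2.896 -1.997
endloop
endfacet
facet normal -0.809 -0.584 -0.074
outer loop
vertex -1.03 2.896 -1.997
vertex -1.13 3.232 -3.551
vertex -0.614 2.418 -2.771
endloop
endfacet
facet normal 0.417 -0.656 0.629
outer loop
vertex -1.03 2.896 -1.997
vertex -0.614 2.418 -2.771
vertex -0.122 3.163 -2.32
endloop
endfacet
facet normal -0.417 0.656 -0.629
outer loop
vertex -1.13 3.232 -3.551
vertex -0.638 3.977 -3.1
vertex -0.222 3.499 -3.874
endloop
endfacet
facet normal -0.044 -0.706 -0.707
outer loop
vertex -1.13 3.232 -3.551
vertex -0.222 3.499 -3.874
vertex -0.614 2.418 -2.771
endloop
endfacet
facet normal -0.043 -0.706 -0.707
outer loop
vertex -0.614 2.418 -2.771
vertex -0.222 3.499 -3.874
vertex 0.294 2.685 -3.093
endloop
endfacet
facet normal 0.416 -0.656 0.630
outer loop
vertex -0.614 2.418 -2.771
vertex 0.294 2.685 -3.093
vertex -0.122 3.163 -2.32
endloop
endfacet
facet normal -0.417 0.656 -0.629
outer loop
vertex -0.222 3.499 -3.874
vertex -0.638 3.977 -3.1
vertex 0.27 4.244 -3.423
endloop
endfacet
facet normal 0.765 -0.122 -0.633
outer loop
vertex -0.222 3.499 -3.874
vertex 0.27 4.244 -3.423
vertex 0.294 2.685 -3.093
endloop
endfacet
facet normal 0.765 -0.122 -0.633
outer loop
vertex 0.294 2.685 -3.093
vertex 0.27 4.244 -3.423
vertex 0.786 3.43 -2.642
endloop
endfacet
facet normal 0.416 -0.656 0.630
outer loop
vertex 0.294 2.685 -3.093
vertex 0.786 3.43 -2.642
vertex -0.122 3.163 -2.32
endloop
endfacet
facet normal -0.417 0.656 -0.629
outer loop
vertex 0.27 4.244 -3.423
vertex -0.638 3.977 -3.1
vertex -0.146 4.722 -2.649
endloop
endfacet
facet normal 0.809 0.584 0.074
outer loop
vertex 0.27 4.244 -3.423
vertex -0.146 4.722 -2.649
vertex 0.786 3.43 -2.642
endloop
endfacet
facet normal 0.809 0.584 0.074
outer loop
vertex 0.786 3.43 -2.642
vertex -0.146 4.722 -2.649
vertex 0.37 3.908 -1.869
endloop
endfacet
facet normal 0.416 -0.656 0.630
outer loop
vertex 0.786 3.43 -2.642
vertex 0.37 3.908 -1.869
vertex -0.122 3.163 -2.32
endloop
endfacet
facet normal -0.663 -0.745 0.078
outer loop
vertex -1.654 -4.642 3.345
vertex -2.931 -3.506 3.333
vertex -1.729 -4.744 1.73
endloop
endfacet
facet normal 0.747 -0.665 0.007
outer loop
vertex -0.509 -3.374 1.587
vertex -1.654 -4.642 3.345
vertex -1.729 -4.744 1.73
endloop
endfacet
facet normal -0.663 -0.744 0.078
outer loop
vertex -1.729 -4.744 1.73
vertex -2.931 -3.506 3.333
vertex -3.007 -3.607 1.718
endloop
endfacet
facet normal -0.046 -0.063 -0.997
outer loop
vertex -3.007 -3.607 1.718
vertex -0.509 -3.374 1.587
vertex -1.729 -4.744 1.73
endloop
endfacet
facet normal 0.046 0.063 0.997
outer loop
vertex -1.654 -4.642 3.345
vertex -1.711 -2.136 3.19
vertex -2.931 -3.506 3.333
endloop
endfacet
facet normal 0.747 -0.665 0.006
outer loop
vertex -0.433 -3.273 3.202
vertex -1.654 -4.642 3.345
vertex -0.509 -3.374 1.587
endloop
endfacet
facet normal 0.046 0.063 0.997
outer loop
vertex -0.433 -3.273 3.202
vertex -1.711 -2.136 3.19
vertex -1.654 -4.642 3.345
endloop
endfacet
facet normal -0.747 0.665 -0.006
outer loop
vertex -2.931 -3.506 3.333
vertex -1.711 -2.136 3.19
vertex -3.007 -3.607 1.718
endloop
endfacet
facet normal -0.046 -0.063 -0.997
outer loop
vertex -1.786 -2.238 1.575
vertex -0.509 -3.374 1.587
vertex -3.007 -3.607 1.718
endloop
endfacet
facet normal -0.747 0.665 -0.007
outer loop
vertex -3.007 -3.607 1.718
vertex -1.711 -2.136 3.19
vertex -1.786 -2.238 1.575
endloop
endfacet
facet normal 0.663 0.745 -0.078
outer loop
vertex -1.786 -2.238 1.575
vertex -0.433 -3.273 3.202
vertex -0.509 -3.374 1.587
endloop
endfacet
facet normal 0.663 0.744 -0.078
outer loop
vertex -1.711 -2.136 3.19
vertex -0.433 -3.273 3.202
vertex -1.786 -2.238 1.575
endloop
endfacet

endsolid


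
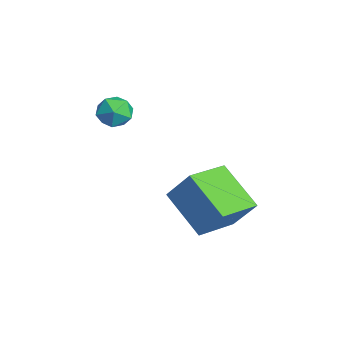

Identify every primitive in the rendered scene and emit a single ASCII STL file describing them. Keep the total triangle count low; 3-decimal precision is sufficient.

solid 
facet normal -0.533 0.822 -0.199
outer loop
vertex 1.588 1.047 -2.54
vertex 2.127 1.678 -1.376
vertex 3.058 1.744 -3.598
endloop
endfacet
facet normal -0.377 -0.441 -0.814
outer loop
vertex 3.953 0.362 -3.264
vertex 1.588 1.047 -2.54
vertex 3.058 1.744 -3.598
endloop
endfacet
facet normal -0.533 0.822 -0.199
outer loop
vertex 3.058 1.744 -3.598
vertex 2.127 1.678 -1.376
vertex 3.597 2.375 -2.433
endloop
endfacet
facet normal 0.758 0.359 -0.545
outer loop
vertex 3.597 2.375 -2.433
vertex 3.953 0.362 -3.264
vertex 3.058 1.744 -3.598
endloop
endfacet
facet normal -0.758 -0.359 0.545
outer loop
vertex 1.588 1.047 -2.54
vertex 3.022 0.296 -1.042
vertex 2.127 1.678 -1.376
endloop
endfacet
facet normal -0.377 -0.440 -0.815
outer loop
vertex 2.483 -0.335 -2.207
vertex 1.588 1.047 -2.54
vertex 3.953 0.362 -3.264
endloop
endfacet
facet normal -0.758 -0.359 0.545
outer loop
vertex 2.483 -0.335 -2.207
vertex 3.022 0.296 -1.042
vertex 1.588 1.047 -2.54
endloop
endfacet
facet normal 0.377 0.441 0.815
outer loop
vertex 2.127 1.678 -1.376
vertex 3.022 0.296 -1.042
vertex 3.597 2.375 -2.433
endloop
endfacet
facet normal 0.757 0.359 -0.545
outer loop
vertex 4.492 0.993 -2.1
vertex 3.953 0.362 -3.264
vertex 3.597 2.375 -2.433
endloop
endfacet
facet normal 0.377 0.441 0.815
outer loop
vertex 3.597 2.375 -2.433
vertex 3.022 0.296 -1.042
vertex 4.492 0.993 -2.1
endloop
endfacet
facet normal 0.533 -0.822 0.199
outer loop
vertex 4.492 0.993 -2.1
vertex 2.483 -0.335 -2.207
vertex 3.953 0.362 -3.264
endloop
endfacet
facet normal 0.533 -0.822 0.199
outer loop
vertex 3.022 0.296 -1.042
vertex 2.483 -0.335 -2.207
vertex 4.492 0.993 -2.1
endloop
endfacet
facet normal -0.354 0.773 0.527
outer loop
vertex -0.514 -0.724 0.077
vertex -0.883 -1.182 0.501
vertex -0.206 -0.992 0.677
endloop
endfacet
facet normal 0.292 0.920 0.261
outer loop
vertex -0.514 -0.724 0.077
vertex -0.206 -0.992 0.677
vertex 0.179 -0.94 0.064
endloop
endfacet
facet normal 0.258 0.855 -0.450
outer loop
vertex -0.514 -0.724 0.077
vertex 0.179 -0.94 0.064
vertex -0.261 -1.099 -0.49
endloop
endfacet
facet normal -0.408 0.667 -0.623
outer loop
vertex -0.514 -0.724 0.077
vertex -0.261 -1.099 -0.49
vertex -0.917 -1.248 -0.22
endloop
endfacet
facet normal -0.787 0.616 -0.019
outer loop
vertex -0.514 -0.724 0.077
vertex -0.917 -1.248 -0.22
vertex -0.883 -1.182 0.501
endloop
endfacet
facet normal 0.748 0.429 0.506
outer loop
vertex 0.179 -0.94 0.064
vertex -0.206 -0.992 0.677
vertex 0.237 -1.532 0.48
endloop
endfacet
facet normal -0.297 0.191 0.936
outer loop
vertex -0.206 -0.992 0.677
vertex -0.883 -1.182 0.501
vertex -0.419 -1.681 0.75
endloop
endfacet
facet normal -0.997 -0.061 0.053
outer loop
vertex -0.883 -1.182 0.501
vertex -0.917 -1.248 -0.22
vertex -0.859 -1.84 0.196
endloop
endfacet
facet normal -0.385 0.021 -0.923
outer loop
vertex -0.917 -1.248 -0.22
vertex -0.261 -1.099 -0.49
vertex -0.474 -1.788 -0.417
endloop
endfacet
facet normal 0.693 0.324 -0.644
outer loop
vertex -0.261 -1.099 -0.49
vertex 0.179 -0.94 0.064
vertex 0.203 -1.598 -0.241
endloop
endfacet
facet normal 0.408 -0.667 0.623
outer loop
vertex -0.166 -2.056 0.183
vertex 0.237 -1.532 0.48
vertex -0.419 -1.681 0.75
endloop
endfacet
facet normal -0.258 -0.855 0.450
outer loop
vertex -0.166 -2.056 0.183
vertex -0.419 -1.681 0.75
vertex -0.859 -1.84 0.196
endloop
endfacet
facet normal -0.292 -0.920 -0.261
outer loop
vertex -0.166 -2.056 0.183
vertex -0.859 -1.84 0.196
vertex -0.474 -1.788 -0.417
endloop
endfacet
facet normal 0.354 -0.773 -0.527
outer loop
vertex -0.166 -2.056 0.183
vertex -0.474 -1.788 -0.417
vertex 0.203 -1.598 -0.241
endloop
endfacet
facet normal 0.787 -0.616 0.019
outer loop
vertex -0.166 -2.056 0.183
vertex 0.203 -1.598 -0.241
vertex 0.237 -1.532 0.48
endloop
endfacet
facet normal 0.385 -0.021 0.923
outer loop
vertex -0.419 -1.681 0.75
vertex 0.237 -1.532 0.48
vertex -0.206 -0.992 0.677
endloop
endfacet
facet normal -0.693 -0.324 0.644
outer loop
vertex -0.859 -1.84 0.196
vertex -0.419 -1.681 0.75
vertex -0.883 -1.182 0.501
endloop
endfacet
facet normal -0.748 -0.429 -0.506
outer loop
vertex -0.474 -1.788 -0.417
vertex -0.859 -1.84 0.196
vertex -0.917 -1.248 -0.22
endloop
endfacet
facet normal 0.297 -0.191 -0.936
outer loop
vertex 0.203 -1.598 -0.241
vertex -0.474 -1.788 -0.417
vertex -0.261 -1.099 -0.49
endloop
endfacet
facet normal 0.997 0.061 -0.053
outer loop
vertex 0.237 -1.532 0.48
vertex 0.203 -1.598 -0.241
vertex 0.179 -0.94 0.064
endloop
endfacet

endsolid


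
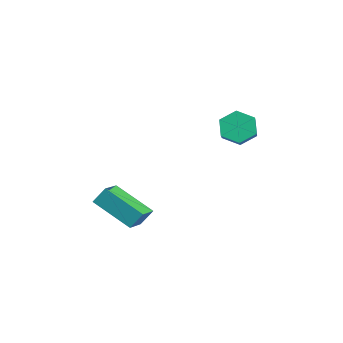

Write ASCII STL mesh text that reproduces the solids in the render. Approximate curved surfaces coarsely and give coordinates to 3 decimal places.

solid 
facet normal -0.660 -0.580 0.477
outer loop
vertex -0.246 -2.26 -2.058
vertex -1.196 -1.54 -2.496
vertex -0.31 -2.798 -2.801
endloop
endfacet
facet normal 0.748 -0.566 0.346
outer loop
vertex 1.076 -1.58 -3.804
vertex -0.246 -2.26 -2.058
vertex -0.31 -2.798 -2.801
endloop
endfacet
facet normal -0.660 -0.580 0.477
outer loop
vertex -0.31 -2.798 -2.801
vertex -1.196 -1.54 -2.496
vertex -1.26 -2.078 -3.239
endloop
endfacet
facet normal -0.071 -0.585 -0.808
outer loop
vertex -1.26 -2.078 -3.239
vertex 1.076 -1.58 -3.804
vertex -0.31 -2.798 -2.801
endloop
endfacet
facet normal 0.071 0.585 0.808
outer loop
vertex -0.246 -2.26 -2.058
vertex 0.19 -0.322 -3.499
vertex -1.196 -1.54 -2.496
endloop
endfacet
facet normal 0.748 -0.566 0.346
outer loop
vertex 1.14 -1.042 -3.061
vertex -0.246 -2.26 -2.058
vertex 1.076 -1.58 -3.804
endloop
endfacet
facet normal 0.071 0.585 0.808
outer loop
vertex 1.14 -1.042 -3.061
vertex 0.19 -0.322 -3.499
vertex -0.246 -2.26 -2.058
endloop
endfacet
facet normal -0.748 0.566 -0.346
outer loop
vertex -1.196 -1.54 -2.496
vertex 0.19 -0.322 -3.499
vertex -1.26 -2.078 -3.239
endloop
endfacet
facet normal -0.071 -0.585 -0.808
outer loop
vertex 0.126 -0.86 -4.242
vertex 1.076 -1.58 -3.804
vertex -1.26 -2.078 -3.239
endloop
endfacet
facet normal -0.748 0.566 -0.346
outer loop
vertex -1.26 -2.078 -3.239
vertex 0.19 -0.322 -3.499
vertex 0.126 -0.86 -4.242
endloop
endfacet
facet normal 0.660 0.580 -0.477
outer loop
vertex 0.126 -0.86 -4.242
vertex 1.14 -1.042 -3.061
vertex 1.076 -1.58 -3.804
endloop
endfacet
facet normal 0.660 0.580 -0.477
outer loop
vertex 0.19 -0.322 -3.499
vertex 1.14 -1.042 -3.061
vertex 0.126 -0.86 -4.242
endloop
endfacet
facet normal -0.792 0.303 -0.529
outer loop
vertex 0.517 3.376 0.057
vertex 0.067 3.452 0.774
vertex 0.515 4.112 0.481
endloop
endfacet
facet normal 0.610 0.397 -0.686
outer loop
vertex 0.517 3.376 0.057
vertex 0.515 4.112 0.481
vertex 1.523 2.991 0.729
endloop
endfacet
facet normal 0.610 0.396 -0.686
outer loop
vertex 1.523 2.991 0.729
vertex 0.515 4.112 0.481
vertex 1.521 3.728 1.153
endloop
endfacet
facet normal 0.792 -0.303 0.530
outer loop
vertex 1.523 2.991 0.729
vertex 1.521 3.728 1.153
vertex 1.073 3.068 1.446
endloop
endfacet
facet normal -0.792 0.303 -0.530
outer loop
vertex 0.515 4.112 0.481
vertex 0.067 3.452 0.774
vertex 0.065 4.189 1.198
endloop
endfacet
facet normal 0.303 0.949 0.088
outer loop
vertex 0.515 4.112 0.481
vertex 0.065 4.189 1.198
vertex 1.521 3.728 1.153
endloop
endfacet
facet normal 0.303 0.949 0.090
outer loop
vertex 1.521 3.728 1.153
vertex 0.065 4.189 1.198
vertex 1.071 3.804 1.87
endloop
endfacet
facet normal 0.792 -0.303 0.529
outer loop
vertex 1.521 3.728 1.153
vertex 1.071 3.804 1.87
vertex 1.073 3.068 1.446
endloop
endfacet
facet normal -0.792 0.303 -0.530
outer loop
vertex 0.065 4.189 1.198
vertex 0.067 3.452 0.774
vertex -0.383 3.529 1.491
endloop
endfacet
facet normal -0.307 0.552 0.775
outer loop
vertex 0.065 4.189 1.198
vertex -0.383 3.529 1.491
vertex 1.071 3.804 1.87
endloop
endfacet
facet normal -0.307 0.552 0.775
outer loop
vertex 1.071 3.804 1.87
vertex -0.383 3.529 1.491
vertex 0.623 3.144 2.163
endloop
endfacet
facet normal 0.792 -0.303 0.529
outer loop
vertex 1.071 3.804 1.87
vertex 0.623 3.144 2.163
vertex 1.073 3.068 1.446
endloop
endfacet
facet normal -0.792 0.303 -0.530
outer loop
vertex -0.383 3.529 1.491
vertex 0.067 3.452 0.774
vertex -0.381 2.792 1.067
endloop
endfacet
facet normal -0.610 -0.396 0.686
outer loop
vertex -0.383 3.529 1.491
vertex -0.381 2.792 1.067
vertex 0.623 3.144 2.163
endloop
endfacet
facet normal -0.610 -0.397 0.686
outer loop
vertex 0.623 3.144 2.163
vertex -0.381 2.792 1.067
vertex 0.625 2.408 1.739
endloop
endfacet
facet normal 0.792 -0.303 0.529
outer loop
vertex 0.623 3.144 2.163
vertex 0.625 2.408 1.739
vertex 1.073 3.068 1.446
endloop
endfacet
facet normal -0.792 0.303 -0.529
outer loop
vertex -0.381 2.792 1.067
vertex 0.067 3.452 0.774
vertex 0.069 2.716 0.35
endloop
endfacet
facet normal -0.303 -0.949 -0.089
outer loop
vertex -0.381 2.792 1.067
vertex 0.069 2.716 0.35
vertex 0.625 2.408 1.739
endloop
endfacet
facet normal -0.304 -0.949 -0.089
outer loop
vertex 0.625 2.408 1.739
vertex 0.069 2.716 0.35
vertex 1.075 2.331 1.022
endloop
endfacet
facet normal 0.792 -0.303 0.530
outer loop
vertex 0.625 2.408 1.739
vertex 1.075 2.331 1.022
vertex 1.073 3.068 1.446
endloop
endfacet
facet normal -0.792 0.303 -0.529
outer loop
vertex 0.069 2.716 0.35
vertex 0.067 3.452 0.774
vertex 0.517 3.376 0.057
endloop
endfacet
facet normal 0.307 -0.552 -0.775
outer loop
vertex 0.069 2.716 0.35
vertex 0.517 3.376 0.057
vertex 1.075 2.331 1.022
endloop
endfacet
facet normal 0.307 -0.552 -0.775
outer loop
vertex 1.075 2.331 1.022
vertex 0.517 3.376 0.057
vertex 1.523 2.991 0.729
endloop
endfacet
facet normal 0.792 -0.303 0.530
outer loop
vertex 1.075 2.331 1.022
vertex 1.523 2.991 0.729
vertex 1.073 3.068 1.446
endloop
endfacet

endsolid


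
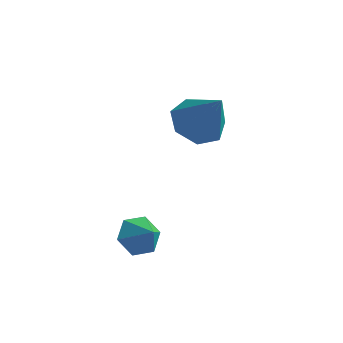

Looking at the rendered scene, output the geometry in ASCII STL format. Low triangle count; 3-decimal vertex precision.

solid 
facet normal -0.639 0.298 -0.709
outer loop
vertex -2.78 -0.88 -1.775
vertex -3.374 -0.82 -1.214
vertex -2.895 -0.174 -1.374
endloop
endfacet
facet normal 0.980 0.192 -0.057
outer loop
vertex -2.78 -0.88 -1.775
vertex -2.895 -0.174 -1.374
vertex -2.646 -1.16 -0.406
endloop
endfacet
facet normal -0.639 0.298 -0.709
outer loop
vertex -2.895 -0.174 -1.374
vertex -3.374 -0.82 -1.214
vertex -3.49 -0.114 -0.813
endloop
endfacet
facet normal 0.555 0.650 0.519
outer loop
vertex -2.895 -0.174 -1.374
vertex -3.49 -0.114 -0.813
vertex -2.646 -1.16 -0.406
endloop
endfacet
facet normal -0.639 0.298 -0.709
outer loop
vertex -3.49 -0.114 -0.813
vertex -3.374 -0.82 -1.214
vertex -3.969 -0.76 -0.653
endloop
endfacet
facet normal -0.087 0.300 0.950
outer loop
vertex -3.49 -0.114 -0.813
vertex -3.969 -0.76 -0.653
vertex -2.646 -1.16 -0.406
endloop
endfacet
facet normal -0.639 0.298 -0.709
outer loop
vertex -3.969 -0.76 -0.653
vertex -3.374 -0.82 -1.214
vertex -3.853 -1.466 -1.054
endloop
endfacet
facet normal -0.304 -0.508 0.806
outer loop
vertex -3.969 -0.76 -0.653
vertex -3.853 -1.466 -1.054
vertex -2.646 -1.16 -0.406
endloop
endfacet
facet normal -0.639 0.298 -0.709
outer loop
vertex -3.853 -1.466 -1.054
vertex -3.374 -0.82 -1.214
vertex -3.259 -1.526 -1.615
endloop
endfacet
facet normal 0.121 -0.965 0.231
outer loop
vertex -3.853 -1.466 -1.054
vertex -3.259 -1.526 -1.615
vertex -2.646 -1.16 -0.406
endloop
endfacet
facet normal -0.639 0.298 -0.709
outer loop
vertex -3.259 -1.526 -1.615
vertex -3.374 -0.82 -1.214
vertex -2.78 -0.88 -1.775
endloop
endfacet
facet normal 0.763 -0.615 -0.200
outer loop
vertex -3.259 -1.526 -1.615
vertex -2.78 -0.88 -1.775
vertex -2.646 -1.16 -0.406
endloop
endfacet
facet normal -0.506 0.122 -0.854
outer loop
vertex -2.062 2.693 1.644
vertex -2.948 2.83 2.189
vertex -2.252 3.552 1.879
endloop
endfacet
facet normal 0.973 0.226 -0.038
outer loop
vertex -2.062 2.693 1.644
vertex -2.252 3.552 1.879
vertex -1.952 2.59 3.871
endloop
endfacet
facet normal -0.507 0.122 -0.853
outer loop
vertex -2.252 3.552 1.879
vertex -2.948 2.83 2.189
vertex -2.966 3.868 2.348
endloop
endfacet
facet normal 0.543 0.785 0.297
outer loop
vertex -2.252 3.552 1.879
vertex -2.966 3.868 2.348
vertex -1.952 2.59 3.871
endloop
endfacet
facet normal -0.506 0.122 -0.854
outer loop
vertex -2.966 3.868 2.348
vertex -2.948 2.83 2.189
vertex -3.668 3.402 2.697
endloop
endfacet
facet normal -0.132 0.714 0.687
outer loop
vertex -2.966 3.868 2.348
vertex -3.668 3.402 2.697
vertex -1.952 2.59 3.871
endloop
endfacet
facet normal -0.506 0.122 -0.854
outer loop
vertex -3.668 3.402 2.697
vertex -2.948 2.83 2.189
vertex -3.827 2.506 2.663
endloop
endfacet
facet normal -0.543 0.064 0.838
outer loop
vertex -3.668 3.402 2.697
vertex -3.827 2.506 2.663
vertex -1.952 2.59 3.871
endloop
endfacet
facet normal -0.505 0.122 -0.854
outer loop
vertex -3.827 2.506 2.663
vertex -2.948 2.83 2.189
vertex -3.325 1.854 2.273
endloop
endfacet
facet normal -0.379 -0.672 0.636
outer loop
vertex -3.827 2.506 2.663
vertex -3.325 1.854 2.273
vertex -1.952 2.59 3.871
endloop
endfacet
facet normal -0.507 0.122 -0.854
outer loop
vertex -3.325 1.854 2.273
vertex -2.948 2.83 2.189
vertex -2.54 1.937 1.819
endloop
endfacet
facet normal 0.235 -0.944 0.233
outer loop
vertex -3.325 1.854 2.273
vertex -2.54 1.937 1.819
vertex -1.952 2.59 3.871
endloop
endfacet
facet normal -0.506 0.122 -0.854
outer loop
vertex -2.54 1.937 1.819
vertex -2.948 2.83 2.189
vertex -2.062 2.693 1.644
endloop
endfacet
facet normal 0.836 -0.544 -0.066
outer loop
vertex -2.54 1.937 1.819
vertex -2.062 2.693 1.644
vertex -1.952 2.59 3.871
endloop
endfacet

endsolid


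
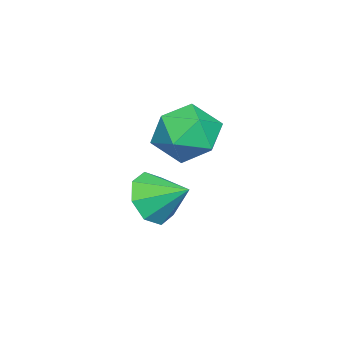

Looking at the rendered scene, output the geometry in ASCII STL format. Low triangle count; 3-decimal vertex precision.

solid 
facet normal -0.086 -0.870 -0.486
outer loop
vertex 3.254 -0.512 -0.661
vertex 2.246 -0.238 -0.972
vertex 3.244 -0.104 -1.389
endloop
endfacet
facet normal 0.874 0.430 0.229
outer loop
vertex 3.254 -0.512 -0.661
vertex 3.244 -0.104 -1.389
vertex 2.374 1.058 -0.248
endloop
endfacet
facet normal -0.086 -0.870 -0.486
outer loop
vertex 3.244 -0.104 -1.389
vertex 2.246 -0.238 -0.972
vertex 2.649 0.225 -1.873
endloop
endfacet
facet normal 0.625 0.733 -0.270
outer loop
vertex 3.244 -0.104 -1.389
vertex 2.649 0.225 -1.873
vertex 2.374 1.058 -0.248
endloop
endfacet
facet normal -0.086 -0.870 -0.486
outer loop
vertex 2.649 0.225 -1.873
vertex 2.246 -0.238 -0.972
vertex 1.818 0.283 -1.829
endloop
endfacet
facet normal 0.038 0.892 -0.451
outer loop
vertex 2.649 0.225 -1.873
vertex 1.818 0.283 -1.829
vertex 2.374 1.058 -0.248
endloop
endfacet
facet normal -0.087 -0.870 -0.486
outer loop
vertex 1.818 0.283 -1.829
vertex 2.246 -0.238 -0.972
vertex 1.237 0.036 -1.283
endloop
endfacet
facet normal -0.542 0.814 -0.208
outer loop
vertex 1.818 0.283 -1.829
vertex 1.237 0.036 -1.283
vertex 2.374 1.058 -0.248
endloop
endfacet
facet normal -0.086 -0.870 -0.486
outer loop
vertex 1.237 0.036 -1.283
vertex 2.246 -0.238 -0.972
vertex 1.248 -0.372 -0.555
endloop
endfacet
facet normal -0.777 0.544 0.317
outer loop
vertex 1.237 0.036 -1.283
vertex 1.248 -0.372 -0.555
vertex 2.374 1.058 -0.248
endloop
endfacet
facet normal -0.086 -0.870 -0.486
outer loop
vertex 1.248 -0.372 -0.555
vertex 2.246 -0.238 -0.972
vertex 1.843 -0.701 -0.072
endloop
endfacet
facet normal -0.528 0.241 0.814
outer loop
vertex 1.248 -0.372 -0.555
vertex 1.843 -0.701 -0.072
vertex 2.374 1.058 -0.248
endloop
endfacet
facet normal -0.086 -0.870 -0.486
outer loop
vertex 1.843 -0.701 -0.072
vertex 2.246 -0.238 -0.972
vertex 2.674 -0.759 -0.116
endloop
endfacet
facet normal 0.058 0.082 0.995
outer loop
vertex 1.843 -0.701 -0.072
vertex 2.674 -0.759 -0.116
vertex 2.374 1.058 -0.248
endloop
endfacet
facet normal -0.086 -0.870 -0.486
outer loop
vertex 2.674 -0.759 -0.116
vertex 2.246 -0.238 -0.972
vertex 3.254 -0.512 -0.661
endloop
endfacet
facet normal 0.639 0.160 0.752
outer loop
vertex 2.674 -0.759 -0.116
vertex 3.254 -0.512 -0.661
vertex 2.374 1.058 -0.248
endloop
endfacet
facet normal -0.833 0.302 0.462
outer loop
vertex 1.958 1.988 2.635
vertex 1.373 0.981 2.239
vertex 1.965 0.964 3.317
endloop
endfacet
facet normal -0.253 0.535 0.806
outer loop
vertex 1.958 1.988 2.635
vertex 1.965 0.964 3.317
vertex 2.992 1.63 3.197
endloop
endfacet
facet normal 0.131 0.928 0.350
outer loop
vertex 1.958 1.988 2.635
vertex 2.992 1.63 3.197
vertex 3.035 2.059 2.044
endloop
endfacet
facet normal -0.213 0.938 -0.275
outer loop
vertex 1.958 1.988 2.635
vertex 3.035 2.059 2.044
vertex 2.034 1.658 1.452
endloop
endfacet
facet normal -0.809 0.551 -0.206
outer loop
vertex 1.958 1.988 2.635
vertex 2.034 1.658 1.452
vertex 1.373 0.981 2.239
endloop
endfacet
facet normal 0.137 -0.033 0.990
outer loop
vertex 2.992 1.63 3.197
vertex 1.965 0.964 3.317
vertex 3.046 0.402 3.148
endloop
endfacet
facet normal -0.802 -0.410 0.434
outer loop
vertex 1.965 0.964 3.317
vertex 1.373 0.981 2.239
vertex 2.045 0.001 2.556
endloop
endfacet
facet normal -0.762 -0.008 -0.647
outer loop
vertex 1.373 0.981 2.239
vertex 2.034 1.658 1.452
vertex 2.088 0.43 1.403
endloop
endfacet
facet normal 0.202 0.617 -0.760
outer loop
vertex 2.034 1.658 1.452
vertex 3.035 2.059 2.044
vertex 3.115 1.096 1.283
endloop
endfacet
facet normal 0.758 0.601 0.252
outer loop
vertex 3.035 2.059 2.044
vertex 2.992 1.63 3.197
vertex 3.707 1.079 2.361
endloop
endfacet
facet normal 0.213 -0.938 0.275
outer loop
vertex 3.122 0.072 1.965
vertex 3.046 0.402 3.148
vertex 2.045 0.001 2.556
endloop
endfacet
facet normal -0.131 -0.928 -0.350
outer loop
vertex 3.122 0.072 1.965
vertex 2.045 0.001 2.556
vertex 2.088 0.43 1.403
endloop
endfacet
facet normal 0.253 -0.535 -0.806
outer loop
vertex 3.122 0.072 1.965
vertex 2.088 0.43 1.403
vertex 3.115 1.096 1.283
endloop
endfacet
facet normal 0.833 -0.302 -0.462
outer loop
vertex 3.122 0.072 1.965
vertex 3.115 1.096 1.283
vertex 3.707 1.079 2.361
endloop
endfacet
facet normal 0.809 -0.551 0.206
outer loop
vertex 3.122 0.072 1.965
vertex 3.707 1.079 2.361
vertex 3.046 0.402 3.148
endloop
endfacet
facet normal -0.202 -0.617 0.760
outer loop
vertex 2.045 0.001 2.556
vertex 3.046 0.402 3.148
vertex 1.965 0.964 3.317
endloop
endfacet
facet normal -0.758 -0.601 -0.252
outer loop
vertex 2.088 0.43 1.403
vertex 2.045 0.001 2.556
vertex 1.373 0.981 2.239
endloop
endfacet
facet normal -0.137 0.033 -0.990
outer loop
vertex 3.115 1.096 1.283
vertex 2.088 0.43 1.403
vertex 2.034 1.658 1.452
endloop
endfacet
facet normal 0.802 0.410 -0.434
outer loop
vertex 3.707 1.079 2.361
vertex 3.115 1.096 1.283
vertex 3.035 2.059 2.044
endloop
endfacet
facet normal 0.762 0.008 0.647
outer loop
vertex 3.046 0.402 3.148
vertex 3.707 1.079 2.361
vertex 2.992 1.63 3.197
endloop
endfacet

endsolid


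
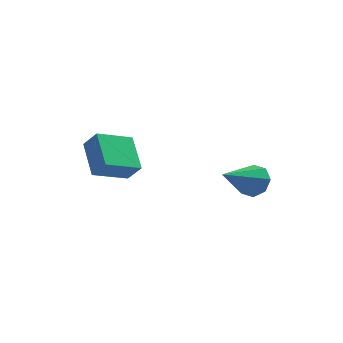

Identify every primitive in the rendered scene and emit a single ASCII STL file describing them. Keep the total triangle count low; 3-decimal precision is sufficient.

solid 
facet normal -0.409 0.661 0.629
outer loop
vertex -1.863 -3.835 4.228
vertex -0.75 -2.657 3.713
vertex -2.531 -3.533 3.476
endloop
endfacet
facet normal -0.654 -0.693 0.303
outer loop
vertex -1.77 -4.763 2.307
vertex -1.863 -3.835 4.228
vertex -2.531 -3.533 3.476
endloop
endfacet
facet normal -0.409 0.661 0.629
outer loop
vertex -2.531 -3.533 3.476
vertex -0.75 -2.657 3.713
vertex -1.418 -2.355 2.961
endloop
endfacet
facet normal -0.636 0.287 -0.716
outer loop
vertex -1.418 -2.355 2.961
vertex -1.77 -4.763 2.307
vertex -2.531 -3.533 3.476
endloop
endfacet
facet normal 0.636 -0.287 0.716
outer loop
vertex -1.863 -3.835 4.228
vertex 0.011 -3.887 2.544
vertex -0.75 -2.657 3.713
endloop
endfacet
facet normal -0.654 -0.693 0.303
outer loop
vertex -1.102 -5.065 3.059
vertex -1.863 -3.835 4.228
vertex -1.77 -4.763 2.307
endloop
endfacet
facet normal 0.636 -0.287 0.716
outer loop
vertex -1.102 -5.065 3.059
vertex 0.011 -3.887 2.544
vertex -1.863 -3.835 4.228
endloop
endfacet
facet normal 0.654 0.693 -0.303
outer loop
vertex -0.75 -2.657 3.713
vertex 0.011 -3.887 2.544
vertex -1.418 -2.355 2.961
endloop
endfacet
facet normal -0.636 0.287 -0.716
outer loop
vertex -0.657 -3.585 1.792
vertex -1.77 -4.763 2.307
vertex -1.418 -2.355 2.961
endloop
endfacet
facet normal 0.654 0.693 -0.303
outer loop
vertex -1.418 -2.355 2.961
vertex 0.011 -3.887 2.544
vertex -0.657 -3.585 1.792
endloop
endfacet
facet normal 0.409 -0.661 -0.629
outer loop
vertex -0.657 -3.585 1.792
vertex -1.102 -5.065 3.059
vertex -1.77 -4.763 2.307
endloop
endfacet
facet normal 0.409 -0.661 -0.629
outer loop
vertex 0.011 -3.887 2.544
vertex -1.102 -5.065 3.059
vertex -0.657 -3.585 1.792
endloop
endfacet
facet normal 0.425 0.798 -0.426
outer loop
vertex 3.971 0.807 1.206
vertex 3.487 0.678 0.482
vertex 3.381 1.133 1.228
endloop
endfacet
facet normal 0.067 0.053 0.996
outer loop
vertex 3.971 0.807 1.206
vertex 3.381 1.133 1.228
vertex 2.573 -1.038 1.398
endloop
endfacet
facet normal 0.425 0.798 -0.426
outer loop
vertex 3.381 1.133 1.228
vertex 3.487 0.678 0.482
vertex 2.854 1.192 0.813
endloop
endfacet
facet normal -0.576 0.275 0.770
outer loop
vertex 3.381 1.133 1.228
vertex 2.854 1.192 0.813
vertex 2.573 -1.038 1.398
endloop
endfacet
facet normal 0.425 0.798 -0.426
outer loop
vertex 2.854 1.192 0.813
vertex 3.487 0.678 0.482
vertex 2.698 0.95 0.204
endloop
endfacet
facet normal -0.969 0.170 0.181
outer loop
vertex 2.854 1.192 0.813
vertex 2.698 0.95 0.204
vertex 2.573 -1.038 1.398
endloop
endfacet
facet normal 0.425 0.798 -0.426
outer loop
vertex 2.698 0.95 0.204
vertex 3.487 0.678 0.482
vertex 3.004 0.549 -0.242
endloop
endfacet
facet normal -0.883 -0.200 -0.426
outer loop
vertex 2.698 0.95 0.204
vertex 3.004 0.549 -0.242
vertex 2.573 -1.038 1.398
endloop
endfacet
facet normal 0.425 0.799 -0.426
outer loop
vertex 3.004 0.549 -0.242
vertex 3.487 0.678 0.482
vertex 3.593 0.224 -0.264
endloop
endfacet
facet normal -0.367 -0.618 -0.695
outer loop
vertex 3.004 0.549 -0.242
vertex 3.593 0.224 -0.264
vertex 2.573 -1.038 1.398
endloop
endfacet
facet normal 0.426 0.798 -0.425
outer loop
vertex 3.593 0.224 -0.264
vertex 3.487 0.678 0.482
vertex 4.12 0.164 0.151
endloop
endfacet
facet normal 0.274 -0.839 -0.469
outer loop
vertex 3.593 0.224 -0.264
vertex 4.12 0.164 0.151
vertex 2.573 -1.038 1.398
endloop
endfacet
facet normal 0.425 0.798 -0.427
outer loop
vertex 4.12 0.164 0.151
vertex 3.487 0.678 0.482
vertex 4.277 0.406 0.759
endloop
endfacet
facet normal 0.668 -0.735 0.120
outer loop
vertex 4.12 0.164 0.151
vertex 4.277 0.406 0.759
vertex 2.573 -1.038 1.398
endloop
endfacet
facet normal 0.424 0.799 -0.426
outer loop
vertex 4.277 0.406 0.759
vertex 3.487 0.678 0.482
vertex 3.971 0.807 1.206
endloop
endfacet
facet normal 0.582 -0.365 0.726
outer loop
vertex 4.277 0.406 0.759
vertex 3.971 0.807 1.206
vertex 2.573 -1.038 1.398
endloop
endfacet

endsolid


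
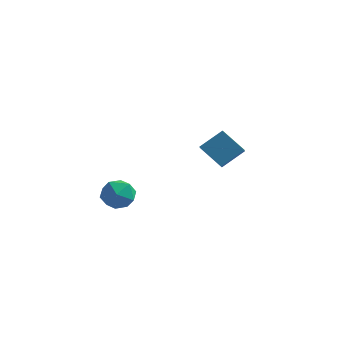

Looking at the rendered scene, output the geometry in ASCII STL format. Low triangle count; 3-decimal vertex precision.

solid 
facet normal -0.761 0.159 0.629
outer loop
vertex 1.919 1.011 0.455
vertex 2.697 1.719 1.218
vertex 1.62 1.999 -0.157
endloop
endfacet
facet normal -0.599 -0.545 -0.587
outer loop
vertex 2.663 1.781 -1.018
vertex 1.919 1.011 0.455
vertex 1.62 1.999 -0.157
endloop
endfacet
facet normal -0.761 0.159 0.629
outer loop
vertex 1.62 1.999 -0.157
vertex 2.697 1.719 1.218
vertex 2.399 2.707 0.607
endloop
endfacet
facet normal -0.249 0.824 -0.510
outer loop
vertex 2.399 2.707 0.607
vertex 2.663 1.781 -1.018
vertex 1.62 1.999 -0.157
endloop
endfacet
facet normal 0.249 -0.823 0.510
outer loop
vertex 1.919 1.011 0.455
vertex 3.74 1.501 0.357
vertex 2.697 1.719 1.218
endloop
endfacet
facet normal -0.600 -0.544 -0.587
outer loop
vertex 2.961 0.793 -0.407
vertex 1.919 1.011 0.455
vertex 2.663 1.781 -1.018
endloop
endfacet
facet normal 0.249 -0.824 0.509
outer loop
vertex 2.961 0.793 -0.407
vertex 3.74 1.501 0.357
vertex 1.919 1.011 0.455
endloop
endfacet
facet normal 0.599 0.544 0.588
outer loop
vertex 2.697 1.719 1.218
vertex 3.74 1.501 0.357
vertex 2.399 2.707 0.607
endloop
endfacet
facet normal -0.249 0.823 -0.510
outer loop
vertex 3.441 2.489 -0.255
vertex 2.663 1.781 -1.018
vertex 2.399 2.707 0.607
endloop
endfacet
facet normal 0.599 0.545 0.587
outer loop
vertex 2.399 2.707 0.607
vertex 3.74 1.501 0.357
vertex 3.441 2.489 -0.255
endloop
endfacet
facet normal 0.761 -0.159 -0.629
outer loop
vertex 3.441 2.489 -0.255
vertex 2.961 0.793 -0.407
vertex 2.663 1.781 -1.018
endloop
endfacet
facet normal 0.761 -0.159 -0.629
outer loop
vertex 3.74 1.501 0.357
vertex 2.961 0.793 -0.407
vertex 3.441 2.489 -0.255
endloop
endfacet
facet normal -0.648 0.395 0.651
outer loop
vertex -0.701 -3.277 -0.303
vertex -0.282 -3.636 0.332
vertex -0.072 -2.864 0.073
endloop
endfacet
facet normal -0.579 0.812 0.076
outer loop
vertex -0.701 -3.277 -0.303
vertex -0.072 -2.864 0.073
vertex -0.15 -2.841 -0.764
endloop
endfacet
facet normal -0.755 0.427 -0.498
outer loop
vertex -0.701 -3.277 -0.303
vertex -0.15 -2.841 -0.764
vertex -0.408 -3.598 -1.023
endloop
endfacet
facet normal -0.933 -0.228 -0.278
outer loop
vertex -0.701 -3.277 -0.303
vertex -0.408 -3.598 -1.023
vertex -0.49 -4.09 -0.345
endloop
endfacet
facet normal -0.867 -0.247 0.432
outer loop
vertex -0.701 -3.277 -0.303
vertex -0.49 -4.09 -0.345
vertex -0.282 -3.636 0.332
endloop
endfacet
facet normal 0.108 0.994 0.017
outer loop
vertex -0.15 -2.841 -0.764
vertex -0.072 -2.864 0.073
vertex 0.61 -2.93 -0.415
endloop
endfacet
facet normal -0.004 0.319 0.948
outer loop
vertex -0.072 -2.864 0.073
vertex -0.282 -3.636 0.332
vertex 0.528 -3.422 0.263
endloop
endfacet
facet normal -0.357 -0.721 0.593
outer loop
vertex -0.282 -3.636 0.332
vertex -0.49 -4.09 -0.345
vertex 0.27 -4.179 0.004
endloop
endfacet
facet normal -0.465 -0.689 -0.556
outer loop
vertex -0.49 -4.09 -0.345
vertex -0.408 -3.598 -1.023
vertex 0.192 -4.156 -0.833
endloop
endfacet
facet normal -0.176 0.372 -0.911
outer loop
vertex -0.408 -3.598 -1.023
vertex -0.15 -2.841 -0.764
vertex 0.402 -3.384 -1.092
endloop
endfacet
facet normal 0.933 0.228 0.278
outer loop
vertex 0.821 -3.743 -0.457
vertex 0.61 -2.93 -0.415
vertex 0.528 -3.422 0.263
endloop
endfacet
facet normal 0.755 -0.427 0.498
outer loop
vertex 0.821 -3.743 -0.457
vertex 0.528 -3.422 0.263
vertex 0.27 -4.179 0.004
endloop
endfacet
facet normal 0.579 -0.812 -0.076
outer loop
vertex 0.821 -3.743 -0.457
vertex 0.27 -4.179 0.004
vertex 0.192 -4.156 -0.833
endloop
endfacet
facet normal 0.648 -0.395 -0.651
outer loop
vertex 0.821 -3.743 -0.457
vertex 0.192 -4.156 -0.833
vertex 0.402 -3.384 -1.092
endloop
endfacet
facet normal 0.867 0.247 -0.432
outer loop
vertex 0.821 -3.743 -0.457
vertex 0.402 -3.384 -1.092
vertex 0.61 -2.93 -0.415
endloop
endfacet
facet normal 0.465 0.689 0.556
outer loop
vertex 0.528 -3.422 0.263
vertex 0.61 -2.93 -0.415
vertex -0.072 -2.864 0.073
endloop
endfacet
facet normal 0.176 -0.372 0.911
outer loop
vertex 0.27 -4.179 0.004
vertex 0.528 -3.422 0.263
vertex -0.282 -3.636 0.332
endloop
endfacet
facet normal -0.108 -0.994 -0.017
outer loop
vertex 0.192 -4.156 -0.833
vertex 0.27 -4.179 0.004
vertex -0.49 -4.09 -0.345
endloop
endfacet
facet normal 0.004 -0.319 -0.948
outer loop
vertex 0.402 -3.384 -1.092
vertex 0.192 -4.156 -0.833
vertex -0.408 -3.598 -1.023
endloop
endfacet
facet normal 0.357 0.721 -0.593
outer loop
vertex 0.61 -2.93 -0.415
vertex 0.402 -3.384 -1.092
vertex -0.15 -2.841 -0.764
endloop
endfacet

endsolid
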